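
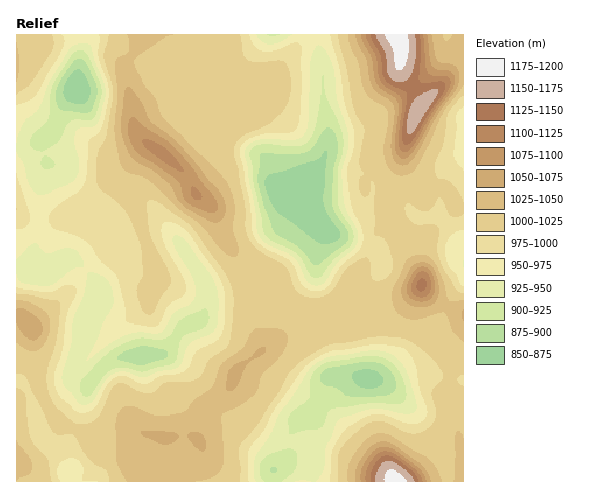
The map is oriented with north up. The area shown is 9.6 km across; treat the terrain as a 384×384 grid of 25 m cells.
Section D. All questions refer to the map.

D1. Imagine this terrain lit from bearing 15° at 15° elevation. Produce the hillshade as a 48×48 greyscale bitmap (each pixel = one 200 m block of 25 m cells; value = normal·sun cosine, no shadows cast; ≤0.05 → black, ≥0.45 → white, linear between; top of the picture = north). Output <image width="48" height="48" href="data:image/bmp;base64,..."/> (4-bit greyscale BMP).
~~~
<image width="48" height="48" href="data:image/bmp;base64,Qk32BAAAAAAAAHYAAAAoAAAAMAAAADAAAAABAAQAAAAAAIAEAAATCwAAEwsAABAAAAAAAAAAAAAAABEREQAiIiIAMzMzAERERABVVVUAZmZmAHd3dwCIiIgAmZmZAKqqqgC7u7sAzMzMAN3d3QDu7u4A////AHiJmYdVZmZ3ZmZniJqpmqmXZ3eJrf/JiHiZh2ZVZmd3d3d3iZmIiJmHZ4ia3/64iImpdVVWd3iIiId4iZhmZ4h3eJq+//yYiJqpdlZ3d4iHd3eIiIdmd3d4mZrf/8qIiJqnZmeId3h4h3iZh2ZniIiZmqrO7LqYiJmGZ4mYd4iZmZmZh3ZniJqYmqq8zMuYiJl2iauoiJqqqqmYh3dneJmIm7zN3bqYiJhnq8yoiaqpmZiHd3d2Z3d5rM3u7Kh3iJhpvMy5iaqpiImHZnd2VmeJu83uynVniZd5u7upmrypmZmYdnd3Zniaq8zLp1V4mYeJqpibvN3Lu6qYd3iIdmiaqqqYdVeJmWaJiHZ73/7e7KmIiHd3dmZ3d3ZlRFeHd2eIeIZYztzN25iZqodndlQzMzMyNGZmZmZ3eIhleIiJmImaqph3d2QhERERNVVmd2VniImFREREaJq6mZmYiHZTIiESNEVnd0RoiIiHVDIjaKu6iImpmId2VVRERFZ3dleZiZiIdkI1aJqpd4mZmIiHd3ZmZmd4doq6mIiIh1VWZmeHd4iIiIiId4d3dmZndrzLl3eJh2Z3ZVZ3d4iIiJmYiIiIdUNHie7cqHeIdmeHZWd2Z3iIiau6iIiIdSFHnO7tuph2ZniHd4l1VniIis3bmImZhkR5vcy7u6hlVniIialkVniIms3LmYmqmJq8zJiHmZhkV4iIq7hDVniJq8y6qpmZib7ty3d2eIdVZ4iJu5U0V4mr3turvLmHeL7suXd3d3ZWeIeKunM1Z5vf/9urzLmGeKu6mHd3ZlVnmHeaqENFeKz/7bqauph2eJmYd2ZmVVV5mHeZhTNWiazcuqmZdlZ3eZmYZmd3ZmiZh3iYUyNFeaq6qqmHQjZ3iZmYZYmIiIiYdniGQhI1iZq7qph1Mkd3iYiIdpqZmZiHVXh1MhJYmau7qYh1RGd4iHd3eKqqqph1VndkQ0arqry6mIh2VWeIh3eIiaqqqqh2Z3ZURHrMqryod4iHZXiHd3iIiaqZqZh3d3ZDNIzLmruHZnd3Znh3ZniImqmZiId3d1QyR7y5mrp2ZmZ3d3dmVGiJqqmId3d4dkM0e9yomrl2VUV3iId2QkeImpmIh2eIdURpzcqIiYZEMzV3d3d3QzZ4iYiIiHiYZVes7amIh0IRIkVmZniHVDV4iHd4iJu4ZXrdypiIh1MjNGd2VWeHZlRoiHZnms24Z5vLqYiIh3ZWZ4h2RFd3ZmRHiGZ4q9yXd5qpiIiIh4d3eImGRFZmVoY0Z1Z5q8qHd5qoiIiIiIiHeJmGVWZUNZlSRVZ4mph2V6qYiIiIiIiIiJmHVmYxBIuVRWZ3d3ZDSKqYiIiIiIiIiZmHZmUwBIvLh3d2VWQiWKmIiIiIiZmZmZmGVmVDNXreyYd2VVMjeZiIiHd3iJqqmZh1VWVFZ4nN2oh3ZUNGiId4iIh3iJq7uZhlVVM0aIq7uYiIhjNYiId3eIiIiJvNyph1VkIkeJq6mIiIlzNoiHdnd3eIiavdy6l1VkIkeKu5iA=="/>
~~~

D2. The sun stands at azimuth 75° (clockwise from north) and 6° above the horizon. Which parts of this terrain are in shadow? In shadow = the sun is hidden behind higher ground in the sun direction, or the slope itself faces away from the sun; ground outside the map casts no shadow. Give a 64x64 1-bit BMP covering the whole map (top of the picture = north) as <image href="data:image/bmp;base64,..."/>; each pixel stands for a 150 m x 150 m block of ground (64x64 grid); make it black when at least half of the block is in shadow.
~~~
<image width="64" height="64" href="data:image/bmp;base64,Qk0+AgAAAAAAAD4AAAAoAAAAQAAAAEAAAAABAAEAAAAAAAACAAATCwAAEwsAAAIAAAAAAAAA////AAAAAAAADAAAAH/wAAAAAAAAP/AAAMAAAAA/8AAAQAAAADzwAAAAAAAAHCAAAAAAAAAMAAAAAAAAAAQAAAAAAAAAAAAACAAAAAAAAAAQAAAAAAAAMAAQAAAAAADwADgAAAAAA/AAeAAAAAAH4AA8AAAAAB/AABwAAAAAP4AAAAAAAAA/gAAAAAAAAD8AAAAHgAAAHgAAAAeAAAAAAAAAAQAAAAAAwAAAAAAAAADAAAAeAAAAAIAAAD4AAAABAAAAPgAAAAEAAAA+AAAAAAAGAB4AAB+AAA8AHgAAH8AADgAeAAAfwAAOAD4AHA/AAAQAPAAeB8AAAAB8AB4HgAAAAPgADgQAAAAA+AAOAAAAAAHwAB/AAAAAAeAAH8AAAAAD4AA/wAAAAAfgAD/AAAAAD+AAf4AAAAAf4AB/gAAAAB/AAP+AAAAAH4AA/4AAAAAPgAD/AAAAAB8AAP8AAADgPwAA/wAAAeB8AAH/AAAA4PgAAf/+AADn8AAA//4AAP/AAAB//gAA/4AAAD//AAB/gAAAP/8AAP8AAAAf/wAB/wAAAB//AAH/AAAAH/+AA/8AAAA//4AD/wAAAD//gAP/AAAAf/8AA/4AAAB//gAD/gAAAH/8AAH8AAAAf/wAAfwAAAB//AAA+AAAAH/8AAD4AAAAf/wAADgAAAAf+AAAHAAAAA/4AA=="/>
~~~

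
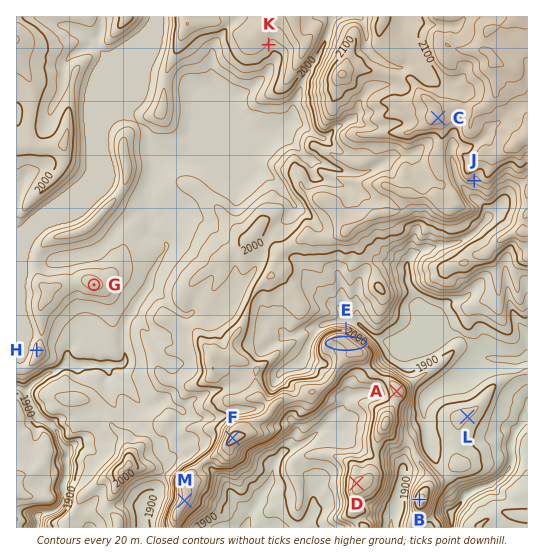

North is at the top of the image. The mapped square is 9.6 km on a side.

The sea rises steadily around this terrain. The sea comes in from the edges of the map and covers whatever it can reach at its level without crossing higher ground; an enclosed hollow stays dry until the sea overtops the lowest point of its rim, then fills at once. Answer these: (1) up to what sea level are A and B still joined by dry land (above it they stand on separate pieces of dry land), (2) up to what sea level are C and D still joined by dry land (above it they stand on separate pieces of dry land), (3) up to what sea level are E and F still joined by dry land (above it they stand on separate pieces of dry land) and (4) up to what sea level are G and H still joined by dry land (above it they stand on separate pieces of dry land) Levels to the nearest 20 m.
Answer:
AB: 1940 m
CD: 2000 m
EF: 2040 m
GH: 1960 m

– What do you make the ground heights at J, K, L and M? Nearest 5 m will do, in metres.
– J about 2070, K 2015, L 1925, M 2065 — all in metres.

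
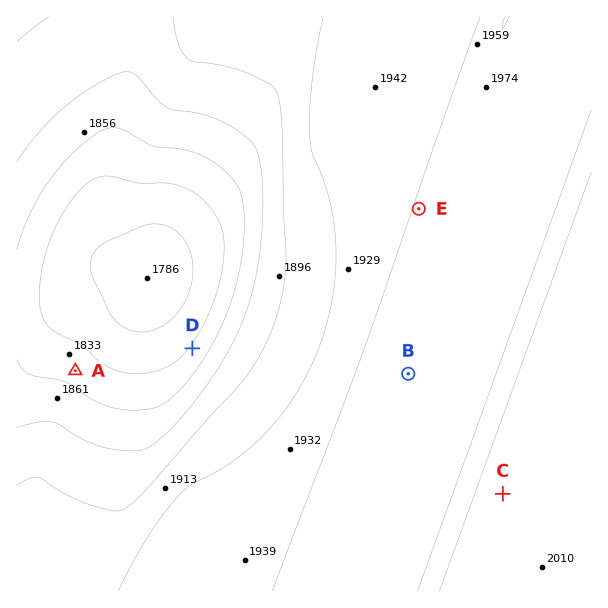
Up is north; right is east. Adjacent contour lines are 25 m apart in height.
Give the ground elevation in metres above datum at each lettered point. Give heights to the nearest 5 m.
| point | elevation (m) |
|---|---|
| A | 1840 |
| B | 1970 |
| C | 2015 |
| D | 1830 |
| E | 1960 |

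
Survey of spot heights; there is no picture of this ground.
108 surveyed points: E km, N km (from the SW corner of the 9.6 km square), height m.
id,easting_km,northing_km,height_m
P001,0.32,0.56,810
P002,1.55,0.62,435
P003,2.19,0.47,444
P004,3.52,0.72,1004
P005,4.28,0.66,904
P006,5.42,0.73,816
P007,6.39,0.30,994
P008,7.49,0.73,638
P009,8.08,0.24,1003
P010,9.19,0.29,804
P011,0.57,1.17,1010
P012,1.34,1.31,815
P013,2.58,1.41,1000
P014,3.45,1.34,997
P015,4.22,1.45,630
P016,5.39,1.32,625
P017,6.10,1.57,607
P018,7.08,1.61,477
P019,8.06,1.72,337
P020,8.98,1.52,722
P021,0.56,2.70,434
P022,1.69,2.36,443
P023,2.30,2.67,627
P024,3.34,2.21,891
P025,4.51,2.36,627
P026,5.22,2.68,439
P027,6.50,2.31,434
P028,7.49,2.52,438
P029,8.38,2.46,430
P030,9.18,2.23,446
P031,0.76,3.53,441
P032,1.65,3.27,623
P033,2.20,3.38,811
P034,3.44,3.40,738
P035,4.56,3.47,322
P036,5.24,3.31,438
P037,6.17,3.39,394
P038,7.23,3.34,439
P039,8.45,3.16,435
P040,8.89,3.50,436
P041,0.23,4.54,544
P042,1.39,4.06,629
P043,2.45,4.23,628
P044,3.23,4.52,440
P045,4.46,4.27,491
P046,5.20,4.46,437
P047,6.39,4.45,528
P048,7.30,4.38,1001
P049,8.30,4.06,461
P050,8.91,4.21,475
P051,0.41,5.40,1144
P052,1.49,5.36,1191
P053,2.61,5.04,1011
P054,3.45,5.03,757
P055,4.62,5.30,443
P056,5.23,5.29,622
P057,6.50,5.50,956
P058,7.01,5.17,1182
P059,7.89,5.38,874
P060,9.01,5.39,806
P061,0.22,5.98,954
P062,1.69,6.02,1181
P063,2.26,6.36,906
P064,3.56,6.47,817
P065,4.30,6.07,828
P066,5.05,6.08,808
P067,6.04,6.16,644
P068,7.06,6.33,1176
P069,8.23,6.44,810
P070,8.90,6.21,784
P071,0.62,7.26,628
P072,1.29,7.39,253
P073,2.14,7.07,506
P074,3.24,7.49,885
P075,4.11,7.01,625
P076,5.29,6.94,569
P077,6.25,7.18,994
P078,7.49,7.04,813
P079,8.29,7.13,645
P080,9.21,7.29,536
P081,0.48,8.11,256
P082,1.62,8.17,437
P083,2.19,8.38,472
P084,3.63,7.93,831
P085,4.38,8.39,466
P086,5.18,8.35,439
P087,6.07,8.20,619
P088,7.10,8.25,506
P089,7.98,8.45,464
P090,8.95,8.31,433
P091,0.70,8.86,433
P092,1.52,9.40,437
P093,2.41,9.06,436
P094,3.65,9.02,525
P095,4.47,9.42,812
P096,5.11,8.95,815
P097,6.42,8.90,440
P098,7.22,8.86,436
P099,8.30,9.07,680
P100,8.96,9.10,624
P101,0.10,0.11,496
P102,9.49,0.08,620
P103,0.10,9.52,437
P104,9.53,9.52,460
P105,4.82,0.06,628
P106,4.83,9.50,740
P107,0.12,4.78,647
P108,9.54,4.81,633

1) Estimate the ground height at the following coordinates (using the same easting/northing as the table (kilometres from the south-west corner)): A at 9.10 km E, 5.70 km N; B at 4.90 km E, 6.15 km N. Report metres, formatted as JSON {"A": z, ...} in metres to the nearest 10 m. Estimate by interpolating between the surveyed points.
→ {"A": 810, "B": 810}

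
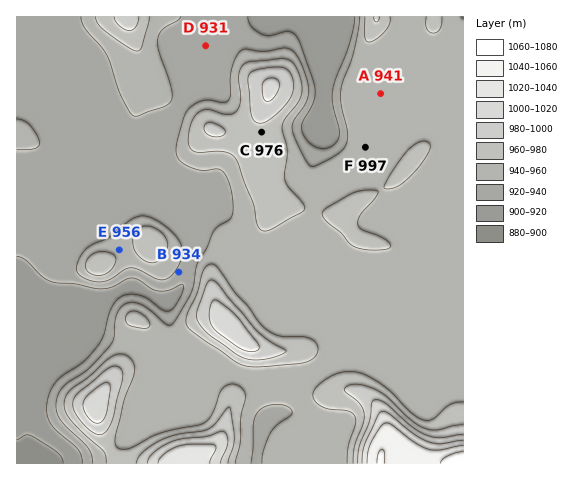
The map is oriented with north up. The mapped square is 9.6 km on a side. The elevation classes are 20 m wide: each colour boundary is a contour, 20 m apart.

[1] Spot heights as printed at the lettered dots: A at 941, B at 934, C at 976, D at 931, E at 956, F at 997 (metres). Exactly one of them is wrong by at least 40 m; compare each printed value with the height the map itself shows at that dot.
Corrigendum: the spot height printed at F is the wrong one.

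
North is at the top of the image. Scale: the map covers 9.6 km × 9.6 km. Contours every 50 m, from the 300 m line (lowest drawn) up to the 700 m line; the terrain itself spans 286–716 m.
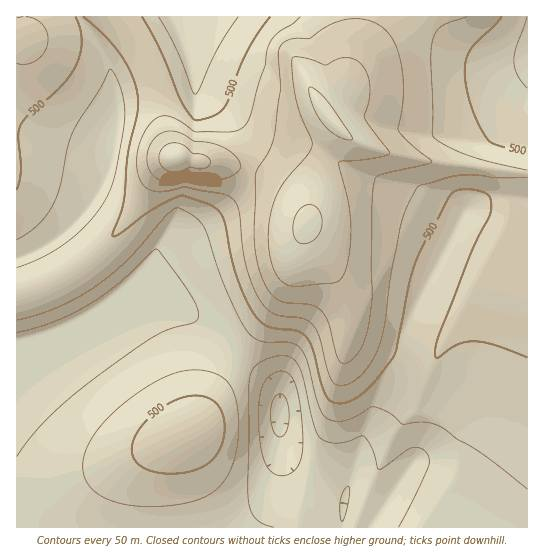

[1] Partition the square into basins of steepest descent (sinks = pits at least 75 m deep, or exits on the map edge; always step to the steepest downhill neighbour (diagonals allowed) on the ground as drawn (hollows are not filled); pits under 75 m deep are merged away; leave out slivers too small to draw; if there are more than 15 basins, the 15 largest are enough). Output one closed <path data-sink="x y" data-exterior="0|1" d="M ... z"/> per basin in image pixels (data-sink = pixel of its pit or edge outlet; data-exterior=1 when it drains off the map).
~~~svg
<path data-sink="279 414" data-exterior="0" d="M115 16l-99 1 0 510 511 1 1-354-123-17-42-12-24-16-3 10-13 22-14 58-5-13-13-15-29-18-29-8-39-4-19-4-10-23-6-35-10-30-13-26z"/><path data-sink="175 17" data-exterior="1" d="M355 16l-239 1 20 26 13 26 10 30 6 35 10 23 19 4 39 4 29 8 29 18 13 15 5 13 14-58 16-27 0-4-12-13-6-8 0-4 22-18 10-38 3-19z"/><path data-sink="527 53" data-exterior="1" d="M527 16l-170 0-4 33-10 38-18 14-4 4 0 4 12 16 12 10 29 14 60 14 93 10z"/>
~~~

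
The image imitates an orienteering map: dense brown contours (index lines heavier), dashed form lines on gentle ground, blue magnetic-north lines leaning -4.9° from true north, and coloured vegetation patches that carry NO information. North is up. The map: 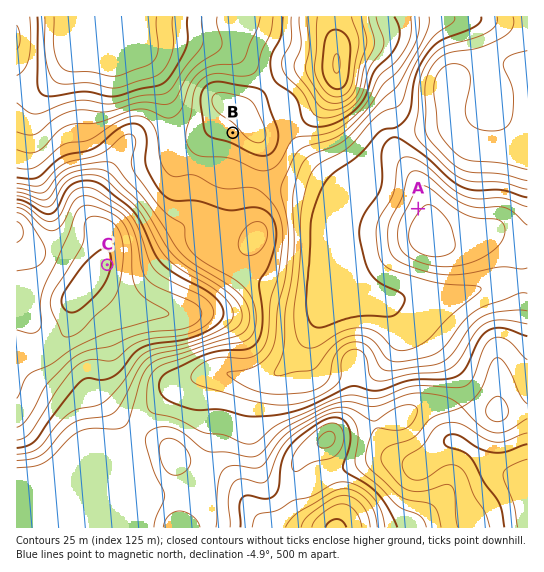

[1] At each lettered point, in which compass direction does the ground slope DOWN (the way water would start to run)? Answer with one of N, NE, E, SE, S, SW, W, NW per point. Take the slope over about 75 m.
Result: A NW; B SW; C E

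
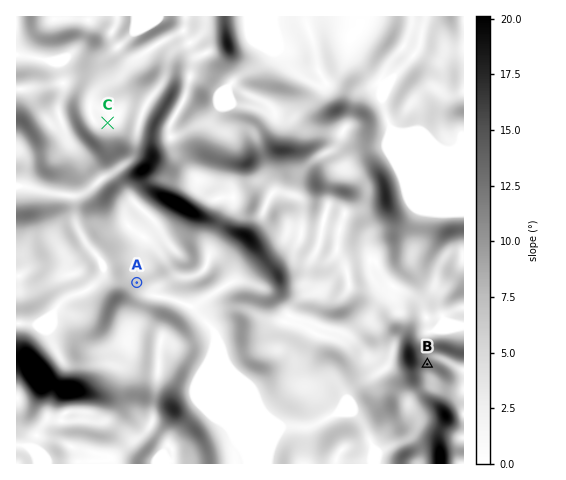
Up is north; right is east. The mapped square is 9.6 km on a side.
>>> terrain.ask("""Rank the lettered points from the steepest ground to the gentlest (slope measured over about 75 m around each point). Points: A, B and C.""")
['B', 'A', 'C']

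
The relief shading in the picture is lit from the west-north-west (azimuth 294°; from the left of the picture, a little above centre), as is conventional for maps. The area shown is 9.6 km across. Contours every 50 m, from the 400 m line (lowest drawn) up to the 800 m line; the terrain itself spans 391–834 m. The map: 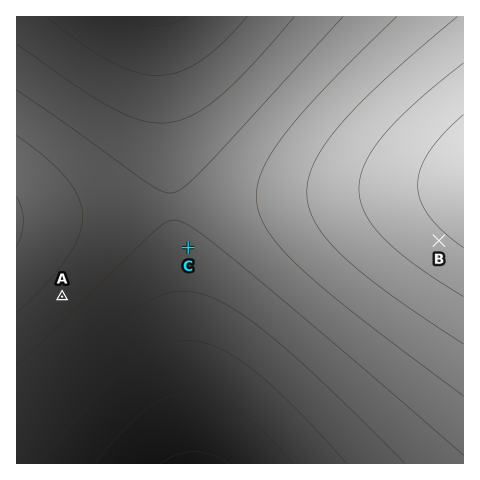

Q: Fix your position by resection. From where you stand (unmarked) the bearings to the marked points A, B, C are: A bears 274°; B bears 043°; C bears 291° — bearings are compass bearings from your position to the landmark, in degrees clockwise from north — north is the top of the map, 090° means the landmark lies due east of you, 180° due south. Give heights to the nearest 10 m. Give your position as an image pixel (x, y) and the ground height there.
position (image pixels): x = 368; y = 317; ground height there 660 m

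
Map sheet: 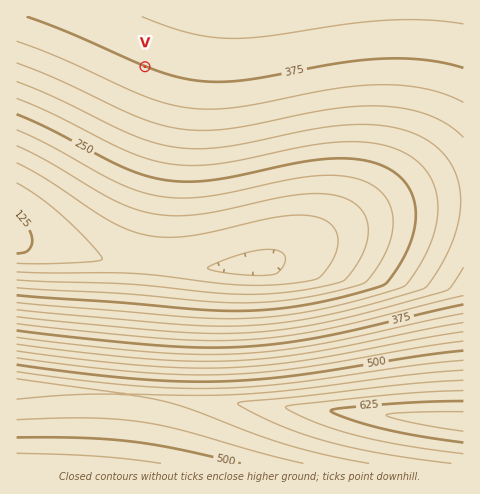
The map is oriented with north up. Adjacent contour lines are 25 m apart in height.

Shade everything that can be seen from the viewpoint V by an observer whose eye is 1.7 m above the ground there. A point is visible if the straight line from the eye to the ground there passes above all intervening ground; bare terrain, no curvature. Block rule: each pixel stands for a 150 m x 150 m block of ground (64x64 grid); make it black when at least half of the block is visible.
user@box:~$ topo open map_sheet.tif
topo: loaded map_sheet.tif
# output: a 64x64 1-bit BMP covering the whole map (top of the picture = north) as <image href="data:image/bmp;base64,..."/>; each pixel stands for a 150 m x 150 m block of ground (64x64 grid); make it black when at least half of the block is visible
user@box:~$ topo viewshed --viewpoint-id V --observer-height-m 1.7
<image width="64" height="64" href="data:image/bmp;base64,Qk0+AgAAAAAAAD4AAAAoAAAAQAAAAEAAAAABAAEAAAAAAAACAAATCwAAEwsAAAIAAAAAAAAA////AAAAAAAAAAAAAAAAAAAAAAAAAAAAAAAAAAAAAAAAAAAAAAAAAAAAAAAAAAAAAAAAAAAAAAAAAAAAAAAAHwAAAAAAA///AAAAAH////8AAAf//////wB////////////////////////////////////////////////////////////////////////////////////////////////////////////////////////////////////////////////////////wAAD//////AAAAAf///8AAAAAAf//AAAAAAAAfwAAAAAAAAAfAAAAAAAAAA8AAAAAAAAAAwAAAAAAAAABAAAAAAAAAAAAAAAAAAAAAAAAAAAAAAAAAAAAAAAAAAAAAAAAAAAAAAAAAAAAAAAAAAAAAAAAAAAAAAAAAAAAAAAAAAAAAAAAAAAAAAAAAAAAAAAAAAAAAAAAAAAAAAAAAAAAAAAAAAAAAAAAAAAAAAAAAAAAAAAAAAAAAAAAAAAAAAAAAAAAAAAAAAAAAAAAAAAAAAAAAAAAAAAAAAAAAAAAAAAAAAAAAAAAAAAAAAAAAHwAAAAAAAAB/gAAAAAAAAP+AAAAAAAAD/wAAAAAAAD/+AAAAAAA///gAAAAAAD//4AAAAAAAP/+AAAAAAAA//gAAAAAAAD/4AAAAAAAAA=="/>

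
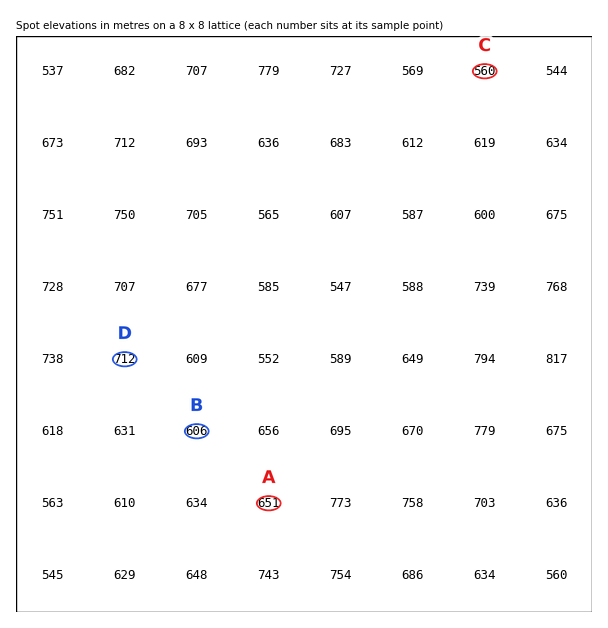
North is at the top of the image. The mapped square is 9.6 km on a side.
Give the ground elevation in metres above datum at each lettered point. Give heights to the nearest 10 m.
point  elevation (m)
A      650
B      610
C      560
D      710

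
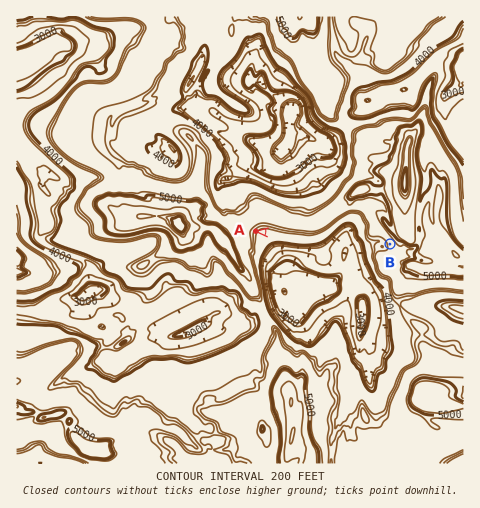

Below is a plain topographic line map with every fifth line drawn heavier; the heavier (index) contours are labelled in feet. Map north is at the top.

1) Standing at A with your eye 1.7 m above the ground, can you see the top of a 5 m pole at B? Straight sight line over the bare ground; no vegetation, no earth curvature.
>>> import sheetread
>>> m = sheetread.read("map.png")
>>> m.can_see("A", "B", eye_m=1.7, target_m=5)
True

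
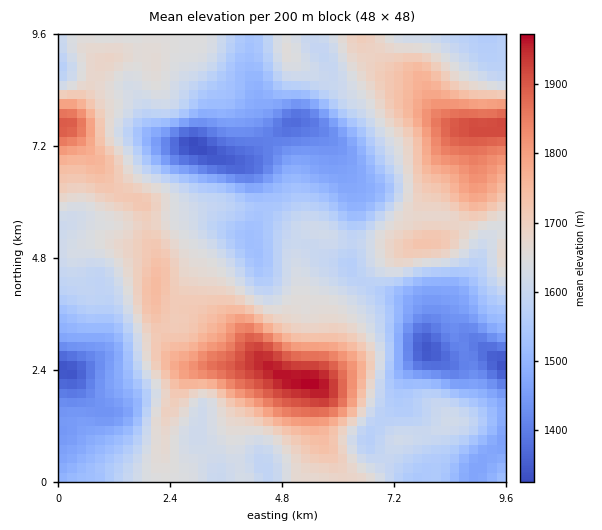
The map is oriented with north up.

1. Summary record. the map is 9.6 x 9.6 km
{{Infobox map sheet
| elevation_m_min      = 1320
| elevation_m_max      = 1980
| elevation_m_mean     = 1620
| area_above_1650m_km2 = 35.7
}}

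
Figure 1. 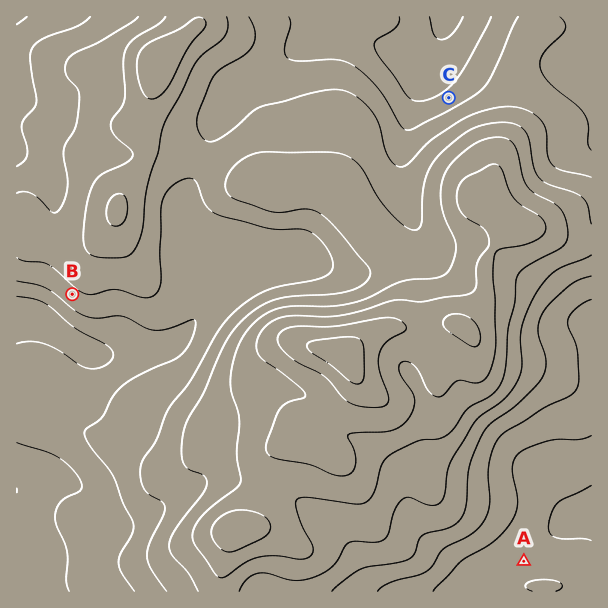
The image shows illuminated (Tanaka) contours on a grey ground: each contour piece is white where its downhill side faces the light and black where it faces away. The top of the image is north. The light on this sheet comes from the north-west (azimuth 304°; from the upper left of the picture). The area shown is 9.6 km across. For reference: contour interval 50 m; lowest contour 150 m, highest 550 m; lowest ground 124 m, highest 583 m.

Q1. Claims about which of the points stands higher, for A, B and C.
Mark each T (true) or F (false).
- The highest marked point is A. F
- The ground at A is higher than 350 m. F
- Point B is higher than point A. T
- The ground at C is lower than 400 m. T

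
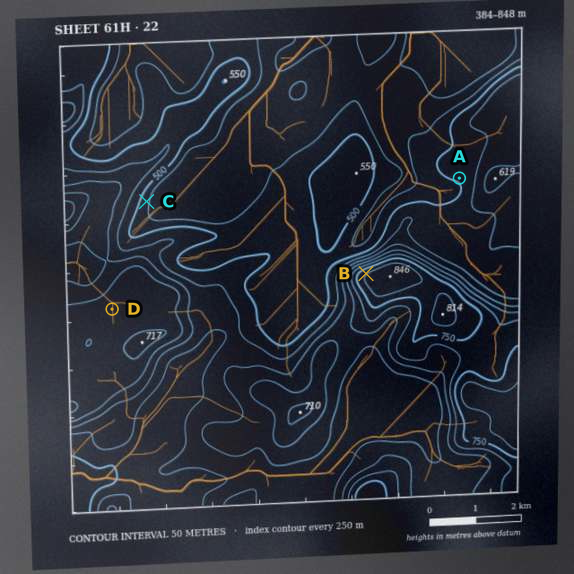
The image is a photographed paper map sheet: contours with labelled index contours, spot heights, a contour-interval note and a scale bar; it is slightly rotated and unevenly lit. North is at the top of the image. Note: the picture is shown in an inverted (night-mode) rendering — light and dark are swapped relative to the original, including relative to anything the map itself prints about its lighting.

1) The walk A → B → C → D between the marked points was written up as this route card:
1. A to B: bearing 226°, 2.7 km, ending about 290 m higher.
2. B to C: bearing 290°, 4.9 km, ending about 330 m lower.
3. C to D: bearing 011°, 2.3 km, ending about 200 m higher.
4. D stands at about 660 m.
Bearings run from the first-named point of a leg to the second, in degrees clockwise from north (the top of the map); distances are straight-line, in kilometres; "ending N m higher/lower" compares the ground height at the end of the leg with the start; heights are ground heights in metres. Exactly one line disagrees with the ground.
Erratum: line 3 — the bearing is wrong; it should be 200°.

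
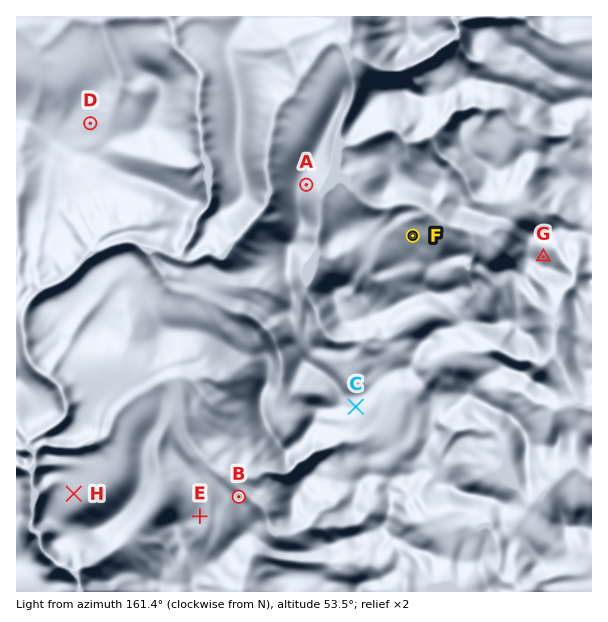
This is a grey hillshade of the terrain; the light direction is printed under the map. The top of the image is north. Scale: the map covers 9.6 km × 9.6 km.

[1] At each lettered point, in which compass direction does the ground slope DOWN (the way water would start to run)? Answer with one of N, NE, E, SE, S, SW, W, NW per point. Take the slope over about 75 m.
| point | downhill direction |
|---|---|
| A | E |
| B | N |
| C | SE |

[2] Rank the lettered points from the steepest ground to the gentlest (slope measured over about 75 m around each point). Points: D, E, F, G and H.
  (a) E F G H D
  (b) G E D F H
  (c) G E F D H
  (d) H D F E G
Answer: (c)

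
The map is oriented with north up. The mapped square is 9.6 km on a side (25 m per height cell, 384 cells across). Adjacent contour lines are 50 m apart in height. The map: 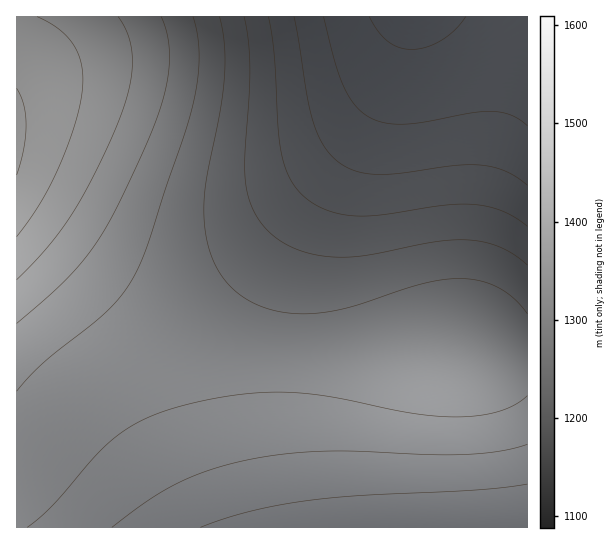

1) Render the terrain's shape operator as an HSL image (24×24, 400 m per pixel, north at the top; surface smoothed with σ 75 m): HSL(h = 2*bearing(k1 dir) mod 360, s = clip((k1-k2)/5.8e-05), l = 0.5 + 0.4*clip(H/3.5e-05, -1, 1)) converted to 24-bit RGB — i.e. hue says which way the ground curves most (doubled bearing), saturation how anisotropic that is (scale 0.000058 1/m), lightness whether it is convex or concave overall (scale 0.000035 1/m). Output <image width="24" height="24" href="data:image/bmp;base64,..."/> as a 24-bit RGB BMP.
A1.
<image width="24" height="24" href="data:image/bmp;base64,Qk32BgAAAAAAADYAAAAoAAAAGAAAABgAAAABABgAAAAAAMAGAAATCwAAEwsAAAAAAAAAAAAAtafJuJnNuIvQtXzQrW7NoWHHjlW9c02vXVOZXGWGXnl3VnVXXHdJZXk9cXwyfnwof24gfWMafF0Xe10WemIYem0beHwgZIEkppm3sYu/uX3GvXDKvGXLtlvIqlPCl064hFKoeV2Wc2WFcml4dG5kd29ZemxOf2ZDhF46iFo0i10xjGUxjnMzkIk3gJY5YqM2kYuipn6utXG5v2XCw1zHwlbIu1HFrVC/nVO1klmqi16fiGKUiGSMh2N/hl5yiFdmjlBblExQmFRNmmZRnH9XnqFaga1YXsFPe4WOlHSZqWeotl2yvle7w1PDv1LEtlTCqVi9nlu3l12ykl6ukV6qkl2nl1qmn1emqVakql2XqWeOpXWHoYeEnKaKiLmDedCDZn9ze25/kWSPo1qfsFatuVW5uFe+slzAqGDAn2K/mGLAk2HAkGDAkF7BkVvDlVfFoF3FrWvEs3zAs468r6G3rLq6qMy2o9+2TnRYYG1kdWZ1iGGHmF2aolyppGCzo2a6nWq/lmrFkGnKjWfPimXTimPXimDbjF3fmGbfqHrds4/auaPYvLXWw8vZyuLfze3eN2k/R2lLWGlbY2dwc2aBfmaVhWqminCziHO/hHHKgm/UgG7cgWzjgmvphGnvh2f0lnT0q47xvKfvyb3u09Hu3ODv3Orv2vHrJF4qL2U1PWxGTHRcWn94YoKQaYCjcYG0dILEc37Tc3rfc3fpdHTxeXX4f3X+iHr/nIv/tqf+zsX719L519X22Nzz2uXx2vHxHGEtI2s2LHdENYNYQJFxSaKQUrKzYay+aaXKapzWa5PhbYzrboXzb376cnn/enn/koz/s6v/0cv81tL51tX22dzy3OXv3O/uHXZIH39OI4pXJ5dkLKV1MbSKN8OjRsq4UczOVbvVV6zbWZ7jWpDqWoPwWXb3WWn9bnH7l5T2urbz1tPz29rx3uDt4enq3+zhH4xpHpRoHZ1qHqhwH7N5Ib+EJcuTKtajNde2OtjPPsvaQbbdQqPhQ5DmQnzrQWjxV2rugIbnpaTkxcPl3dzp4+To5urh6O/cJKKQIKeFHa1/GrR8Gbx7GcR+Gc2DHNWKHtmZIdmuItrGJdfbKL3cKqPdKongKW7jQmveb4LVlpzQt7fR09DW5uXd7u7d8vTXLq+2KbamI7iUHruHGr99F8R2FclzFc5zFc95F8yHGcmXHMeqHsW/ILHEIpbEInnEMHHKX4PAipm4rLC4y8i64dzD8e3O+ffSPZrGN7bAMb2rKryRIrx9HL5uF8FjE8RbEcNcEL1lEbdwFLJ9F62MGqicHpijIHyfL3ejUYinfZugpKuWyMOa4Nah8ues/vS6WHnLU5O/SLK6PrWbM7N8KLRkHrZRFbhED7ZADK1FDKVNDZxWEJRhE4xtF4R5G3R9KnKBSYiIZ49yn6hyycB05dF5+eCC/+mXfmvYam3DaIewXqWjTaR5OqZYKak+G60rEKolCp8pCJMwCIg3Cn0/DXJHEGdPFF1WIGFeOm5bWYBPm6ZNzr9I7cxK/9ZW/9pytXLlpnHQlHW3fnqecpODWJxeP6dAKbAqGbAjD6QpCZYvB4g2B3k8CWpAC1tEDk1GGFBML2BMTHJCjZdCy7Yx78Av/8Y//8tc327t03DdxXTKs3y0nYaahJd/aKhkRrxGLcM/HLpGEaxMC5tRCYhTCHRTCV9RCktME0lNKVpSQWdEfodGuaE36K4r/7Y2/7xW82vp6HDd2nfOyoC+uIqtppSakqiMc7lzU8ZoLs1pHcBvEq1xDJZvCn1pCGNgCEFKDz1IJFNVPl5McXdJqI083pwp/6Yr/69O9Wvb7XbW44DQ2IrIzJW/vqG1s7Gomr2bfsWRV8qRLdCXHbyWE6OPDYaCCV1nBjdJDDFDH0RQO1ZTZWlLlntA0Isr9pYp/6JG8nDP7YDS547T4JvS2afQ0bLMx7zFu8e8pMm1fcm0Ucu6K8jBHKatEnqNClBrBixICiU/GzZLNkhQXFxLh2xDvn0x7Iop/5k96HrE543P5p7X5K3d4rrf38Xf2c3c0tLYwtPSncfNcbrLQqnLJom3F2SVDD9wBSBJCBs9GClHMDpMVExJe2FFrXM44IQs/JQ52Ii63Z3O4q/d5b/m5c3p5tfr59/s5eHq1tfjs77YiKHRWIHOLF/EG0OfDSl3BRNNBxA9Fh1FLC5LUURQcVhGoG8904Qx75dAwJuwz67P1L7c3c7n5dzv5Nzv5Nzv5N7t4t3uyMHonZXga2LbNCrZHRixDwyDBQRUCAZAGBVGLylLUUBRa1RHlXBCx4054qRL"/>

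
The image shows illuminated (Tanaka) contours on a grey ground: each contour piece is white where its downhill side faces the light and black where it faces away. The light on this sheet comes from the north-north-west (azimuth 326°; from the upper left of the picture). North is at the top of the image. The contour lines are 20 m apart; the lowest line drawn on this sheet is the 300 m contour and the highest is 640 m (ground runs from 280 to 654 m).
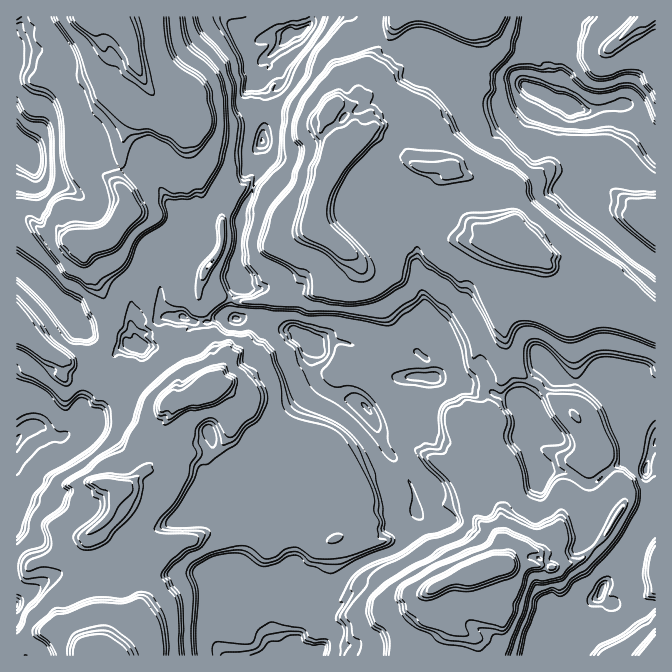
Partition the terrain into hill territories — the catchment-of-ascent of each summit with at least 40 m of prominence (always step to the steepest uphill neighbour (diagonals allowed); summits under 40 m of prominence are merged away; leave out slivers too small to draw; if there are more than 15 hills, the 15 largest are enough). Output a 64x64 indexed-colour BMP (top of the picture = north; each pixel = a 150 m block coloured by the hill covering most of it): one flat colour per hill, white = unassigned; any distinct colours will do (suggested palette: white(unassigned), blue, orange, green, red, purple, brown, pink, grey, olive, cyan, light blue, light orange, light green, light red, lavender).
<image width="64" height="64" href="data:image/bmp;base64,Qk12CAAAAAAAAHYAAAAoAAAAQAAAAEAAAAABAAQAAAAAAAAIAAATCwAAEwsAABAAAAAAAAAA////ALR3HwAOf/8ALKAsACgn1gC9Z5QAS1aMAMJ34wB/f38AIr28AM++FwDox64AeLv/AIrfmACWmP8A1bDFACIiIiIiIiIiIiIiIiIiERERERERERERERERH///////IiIiIiIiIiIiIiIiIiIREREREREREREREREf//////8iIiIiIiIiIiIiIiIiIhEREREREREREREREREf/////yIiIiIiIiIiIiIiIiIiERERERERERERERERERH/////IiIiIiIiIiIiIiIiIiIhERERERERERERERERER////8iIiIiIiIiIiIiIiIiIiIREREREREREREREREREfAAAGYiIiIiIiIiIiIiIiIiIiEREREREREREREREREREAAAZmIiIiIiIiIiIiIiIiIiIhEREREREREREREREREREABmZmIiIiIiIiIiIiIiIiIiIREREREREREREREREREQAGZmZmZmIiIiIiIiIiIiIiIiIREREREREREREREREREAZmZmZmZmIiIiIiIiIiIiIiIiIhEREREREREREREREQBmZmZmZmZiIiIiIiIiIiIiIiIiIRERERERERERERERAGZmZmZmZmYiIiIiIiIiIiIiIiIhEREREREREREREREQZmZmZmZmZmYiIiIiIiIiIiIiIiERERERERERERERERBmZmZmZmZmZmZiIiIiIiIiIiIiIhEREREREREREREREWZmZmZmZmZmZmYiIiIiIiIiIiIiERERERERERERERERZmZmZmZmZmZmZiIiIiIiIiIiIiIRERERERERERERERFmZmZmZmZmZmZmIiIiIiIiIiIiIREREREREREREREREWZmZmZmZmZmZmZiIiIiIiIiIiIhERERERERERERERERZmZmZmZmZmZmZoiCIiIiIiIiIhERERERERERERERERFmZmZmZmZmZmZmiIIiIiIiIiIhEREREREREREREREREWZmZmZmiIiCIiaIiCIiIiIiIiERERERERERERERERERtmu7ZmiIiIiIiIiIgiIiIiIiERERERERERERERERERG7u7uyiIiIiIiIiIiIIiIiIiIRERERERERERERERERVbu7uyIoiIiIiIiIiIiCIiIiIRERERERERERERERERFVu7u7siIoiIiIiIiIiIgiIiIREREREREREVEREREREVW7u7uyIiKIiIiIiIiIiIIhERERERERERVVVREREREVVbu7u7siIiiIiIiIiIiIiBERERERERFVVVVVURERVVVVu7u7u7IiKIiIiIiIiIiIEREREzM1VVVVVVVVVVVVVVW7u7u7uyIoiIiIiIiIiIgREREzMzVVVVVVVVVVVVVVVbu7u7u0IiiIiIiIiIiIiBEREzMzVVVVVVVVVVVVVVVVu7u7u0RHIiIiiIiIiIiDMzMzMzM1VVVVVVVVVVVVVVW7u7u3RHciIiKIiIiIiDMzMzMzMzNVVVVVVVVVVVVVVbu7u3d3dyIiItiIiDMzMzMzMzMzM1VVVVVVVVVVVVVVu7u3d3d3d33d3d0zMzMzMzMzMzM1VVVVVVVVVVVVVVW7u3d3d3d33d3d3TMzMzMzMzMzMzVVVVVVVVVVVVVVVbu3d3d3d3fd3d3dMzMzMzMzMzMzNVVVVVVVVVVVVVVVu3d3d3d3d93d3d0zMzMzMzMzMzNVVVVVVVVVVVVVVVW3d3d3d3d33d3d3TMzMzMzMzMzM1VVVVVVVVVVVVVVVXd3d3d3d3fd3d3dMzMzMzMzMzM5VVVVVVVVVVVVVVVcd3d3d3d3d33d3d0zMzMzMzMzM5lVVVVVVVVVVVVVVcx3d3d3d3d3dE3d3TMzMzMzMzM5mVVVVVVVVVVVVVVczHd3d3d3d3d0RN3dMzMzMzMzMzmZVVVVVVVVVVVVVczMd3d3d3d3d3dE3d0zMzMzMzMzOZlVVVVVVVVVVVVczMx3d3d3d3d3d0RN3dMzMzMzMzOZmZVVVVVVVVVVVczMzHd3d3d3d3d0RETd0zMzMzMzM5mZmZlVVVVVVVVczMzMd3d3d3d3d3RERN3dMzMzMzMzmZmZmZmZmZlVVczMzMx3d3d3d3d3RERETd0zMzMzMzmZmZmZmZmZmZmZzMzMzHdERHd3d3dERERETTMzMzMzM5mZmZmZmZmZmZnMzMzMdEREREREREREREREMzMzMzMzmZmZmZmZmZmZmczMzMx0REREREREREREREQzMzMzMzM5mZmZmZmZmZmZzMzMzEREREREREREREREREMzMzMzMzmZmZmZmZmZmZzMEczMREREREREREREREREQzMzMzMzM5mZmZmZmZmZnMwRzMpERERERERERERERERDMzMzMzMzOZmZmZmZmZmZzBHMqkREREREREREREREREMzMzMzMzMzMzmZmZmZmZzBERyqREREREREREREREREQzMzMzMzMzMzMzMzOZmZqqqqqqpERERERERERERERERDMzMzMzMzMzMzMzMzOaqqqqqqqkRERERERERERERERDMzMzMzMzMzMzMzMzPu6qqqqqqqREREREREREREREREQzMzMzMzMzMzMzMz7u7qqqqqqqpERERERERERERERERDMzMzMzMzMzMz7u7u7uqqqqqqqkREREREREREREREREQzMzMzMzMzPu7u7u7uqqqqqqqqREREREREREREREREREMzMzMzPu7u7u7u7u6qqqqqqqpERERERERERERERERERDMzMz7u7u7u7u7u7qqqqqqqqkREREREREREREREREREQzMz7u7u7u7u7u7uqqqqqqqq"/>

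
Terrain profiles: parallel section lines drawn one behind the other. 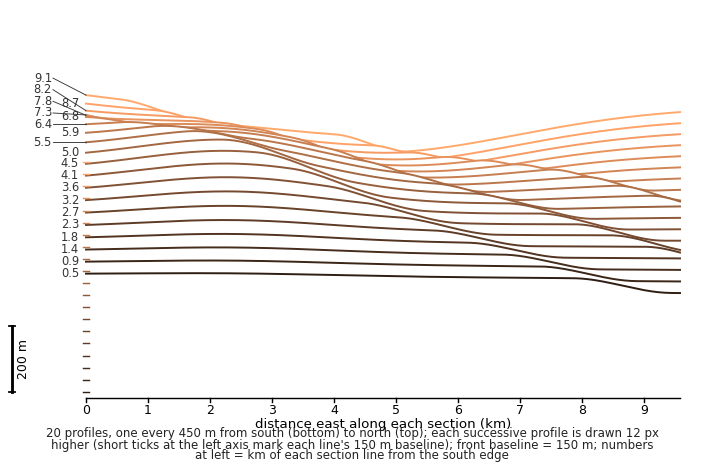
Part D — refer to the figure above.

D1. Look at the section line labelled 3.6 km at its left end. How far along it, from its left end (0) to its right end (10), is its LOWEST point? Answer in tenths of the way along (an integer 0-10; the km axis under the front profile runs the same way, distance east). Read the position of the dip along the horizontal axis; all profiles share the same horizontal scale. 9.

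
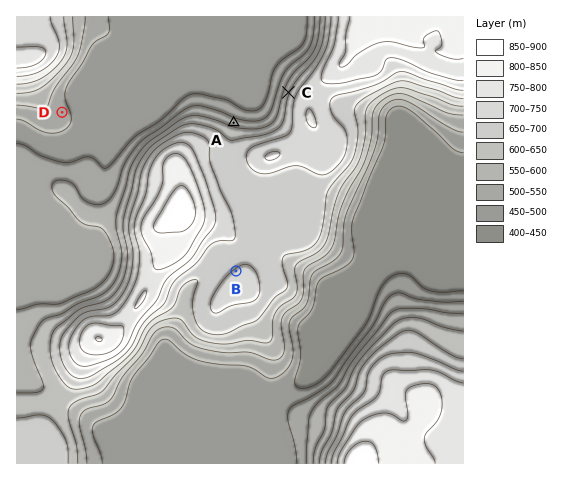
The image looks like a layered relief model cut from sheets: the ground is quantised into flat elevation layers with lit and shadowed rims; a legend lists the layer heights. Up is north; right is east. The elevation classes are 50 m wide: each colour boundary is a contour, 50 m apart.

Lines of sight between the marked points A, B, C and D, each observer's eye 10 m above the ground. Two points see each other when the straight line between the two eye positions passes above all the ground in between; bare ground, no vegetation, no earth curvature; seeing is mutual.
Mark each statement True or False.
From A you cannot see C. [False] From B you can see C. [False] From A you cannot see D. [True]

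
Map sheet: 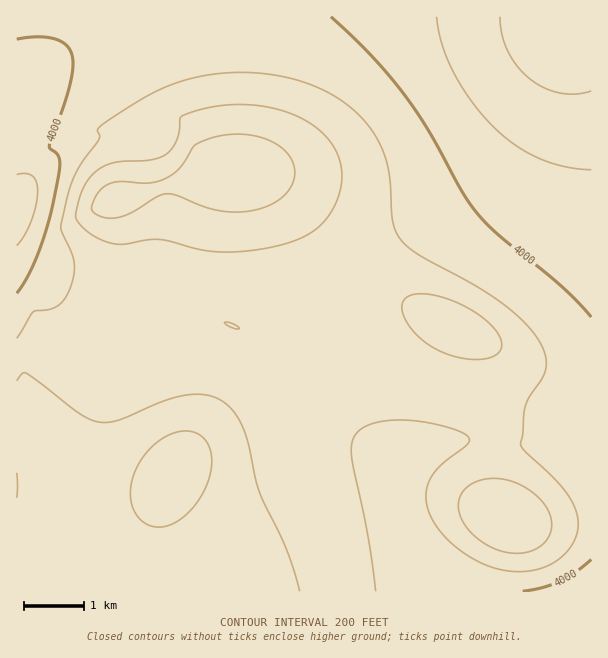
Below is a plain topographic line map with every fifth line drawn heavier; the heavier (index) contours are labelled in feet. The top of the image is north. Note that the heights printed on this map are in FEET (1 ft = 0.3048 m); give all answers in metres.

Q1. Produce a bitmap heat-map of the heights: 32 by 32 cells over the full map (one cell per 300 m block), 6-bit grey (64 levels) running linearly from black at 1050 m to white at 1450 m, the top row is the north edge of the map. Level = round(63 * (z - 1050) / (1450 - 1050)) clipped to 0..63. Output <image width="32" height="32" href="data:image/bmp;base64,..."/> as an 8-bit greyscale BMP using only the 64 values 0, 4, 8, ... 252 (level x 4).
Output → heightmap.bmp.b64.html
<image width="32" height="32" href="data:image/bmp;base64,Qk02CAAAAAAAADYEAAAoAAAAIAAAACAAAAABAAgAAAAAAAAEAAATCwAAEwsAAAABAAAAAAAAAAAAAAEBAQACAgIAAwMDAAQEBAAFBQUABgYGAAcHBwAICAgACQkJAAoKCgALCwsADAwMAA0NDQAODg4ADw8PABAQEAAREREAEhISABMTEwAUFBQAFRUVABYWFgAXFxcAGBgYABkZGQAaGhoAGxsbABwcHAAdHR0AHh4eAB8fHwAgICAAISEhACIiIgAjIyMAJCQkACUlJQAmJiYAJycnACgoKAApKSkAKioqACsrKwAsLCwALS0tAC4uLgAvLy8AMDAwADExMQAyMjIAMzMzADQ0NAA1NTUANjY2ADc3NwA4ODgAOTk5ADo6OgA7OzsAPDw8AD09PQA+Pj4APz8/AEBAQABBQUEAQkJCAENDQwBEREQARUVFAEZGRgBHR0cASEhIAElJSQBKSkoAS0tLAExMTABNTU0ATk5OAE9PTwBQUFAAUVFRAFJSUgBTU1MAVFRUAFVVVQBWVlYAV1dXAFhYWABZWVkAWlpaAFtbWwBcXFwAXV1dAF5eXgBfX18AYGBgAGFhYQBiYmIAY2NjAGRkZABlZWUAZmZmAGdnZwBoaGgAaWlpAGpqagBra2sAbGxsAG1tbQBubm4Ab29vAHBwcABxcXEAcnJyAHNzcwB0dHQAdXV1AHZ2dgB3d3cAeHh4AHl5eQB6enoAe3t7AHx8fAB9fX0Afn5+AH9/fwCAgIAAgYGBAIKCggCDg4MAhISEAIWFhQCGhoYAh4eHAIiIiACJiYkAioqKAIuLiwCMjIwAjY2NAI6OjgCPj48AkJCQAJGRkQCSkpIAk5OTAJSUlACVlZUAlpaWAJeXlwCYmJgAmZmZAJqamgCbm5sAnJycAJ2dnQCenp4An5+fAKCgoAChoaEAoqKiAKOjowCkpKQApaWlAKampgCnp6cAqKioAKmpqQCqqqoAq6urAKysrACtra0Arq6uAK+vrwCwsLAAsbGxALKysgCzs7MAtLS0ALW1tQC2trYAt7e3ALi4uAC5ubkAurq6ALu7uwC8vLwAvb29AL6+vgC/v78AwMDAAMHBwQDCwsIAw8PDAMTExADFxcUAxsbGAMfHxwDIyMgAycnJAMrKygDLy8sAzMzMAM3NzQDOzs4Az8/PANDQ0ADR0dEA0tLSANPT0wDU1NQA1dXVANbW1gDX19cA2NjYANnZ2QDa2toA29vbANzc3ADd3d0A3t7eAN/f3wDg4OAA4eHhAOLi4gDj4+MA5OTkAOXl5QDm5uYA5+fnAOjo6ADp6ekA6urqAOvr6wDs7OwA7e3tAO7u7gDv7+8A8PDwAPHx8QDy8vIA8/PzAPT09AD19fUA9vb2APf39wD4+PgA+fn5APr6+gD7+/sA/Pz8AP39/QD+/v4A////ANDQ0NDU1NjY2NjY1NDIwLiwqJyUjIR8eHR0eHh4cGRU1NDQ0NTU2NjY2NTQzMTAuKyknJSMhHx4fIiYoJyUgGzU1NDQ0NTY2NjU0MzIwLy0rKSclIyEgISUqLjAvLCYgNjU0NDQ1Njc3NjQzMTAuLCooJiQiISEkKjA0NjQvKSI2NTQ0NDU3OTk4NTMxLy0rKSgmJCIhIyctMjY2My4oIjc1NDMzNTg7PDo3MzAuLCopJyUkIiEjJywwMjIvKiUgNjQzMjI0Nzs9PDk0MC0rKigmJSMiISIlKSwtLCklIh82NDIxMTI1OTw8OTQwLSspJyYkIyIhISMlJycmJSIgHjUzMTAvMDI1ODk3My8sKignJiUjIyIiIiQlJSUkIh8dNDEwLy4uLzEzNTQxLispKCcmJSUkJCQlJiYmJSQhHx0yMC4tLCwsLS8wLy4sKikpKCgnJycnJygoKCcmJCIgHi8uLCsrKiorKywsLCsrKioqKioqKioqKioqKSclIyEfLCwqKikpKSkqKyssLCwsLCwsLCsrKyssLCwsKickIR8pKSkoKCgpKSorLC0tLS0tLSwsKyssLS4wMC8sJyMgHiUnJycoKSkqKywtLi4uLSwsKysrKy0vMjMyLiolIR8cIiUlJygqKywtLS4uLS0sKyopKSorLjEyMS4pJSEfHRseIiQmKSssLS0tLS0sKyopKSkpKistLi0rJyQhHh0bGhogIiUpKywsLCwsLCsrKikpKSkpKiopJyUiIB4cGxoZFh4iJiksLCwsLS0tLSwsKyoqKSkoJiUjIR8dHBsaGRgTGyMoLS8uLi4vMDAwMC8uLCsqKCYkIiAfHRwaGRgYFxAYJC40NTQyMTI0NDU0MzEvLSooJSMhHx0cGhkYFxYWDhUhLzk8OTY1Njg5OTg3NDIvKyglIyAeHBoZGBYWFRUOFB4qNTk5ODg5Ozw8Ozk3MzAsKSUiHx0bGRcWFRQTExMVHCUtMTEyNDk8PT08Ojc0MCwoJSIfHBoYFhQTEhERFhkcISYpKisuNTo7Ozo4NjIvKyckIR4bGBYUEhEQDw8WGRwhJCYmJyoyNTc3NjUyLywpJSIfHBkXFBIQDg0NDRcYGx4hJCYnKi4wMTExMC4rKSYjIB0aFxUSEA4MCwoKGBkaHB4gIyUnKSorKysqKSclIyAeGxgWExAOCwoICAgZGRobHR4gISMkJSYmJiUkIyEgHhwZFxQRDgwJCAYGBhoaGhscHR4fICEhIiIiISEgHh0cGhgVExANCggGBQQFGhobGxscHR0eHh8fHx8eHh0cGxoYFhQRDwwJBwUEBAQbGxsbGxwcHB0dHR0dHR0cHBsaGRgWExEOCwgGBQQDAw="/>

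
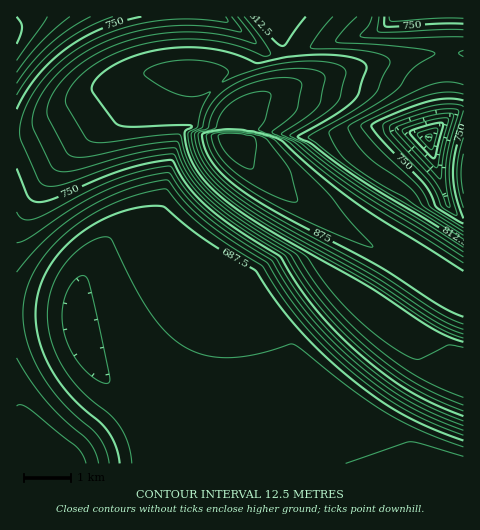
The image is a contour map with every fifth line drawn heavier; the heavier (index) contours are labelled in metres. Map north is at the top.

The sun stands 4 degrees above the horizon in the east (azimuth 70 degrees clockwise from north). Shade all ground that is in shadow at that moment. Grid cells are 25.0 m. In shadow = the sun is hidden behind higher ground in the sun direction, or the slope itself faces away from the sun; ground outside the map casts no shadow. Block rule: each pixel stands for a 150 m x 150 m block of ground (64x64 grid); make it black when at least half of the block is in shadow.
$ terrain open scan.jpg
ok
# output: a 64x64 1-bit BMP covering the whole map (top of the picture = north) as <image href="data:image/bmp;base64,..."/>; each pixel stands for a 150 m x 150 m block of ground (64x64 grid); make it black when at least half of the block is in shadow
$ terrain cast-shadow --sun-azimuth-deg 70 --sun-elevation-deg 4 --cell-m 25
<image width="64" height="64" href="data:image/bmp;base64,Qk0+AgAAAAAAAD4AAAAoAAAAQAAAAEAAAAABAAEAAAAAAAACAAATCwAAEwsAAAIAAAAAAAAA////AAAAAAAAAAAAAAAAAAAAAAAAAAAAAAAAAAAAAAAAAAAAAAAADwAAAAAAAAH/AAAAAAAAD/8AAAAAAAA//wAAAAAAAP//AAAAAAAB//4AAAAAAAf/+AAAAAAAD//gAAAAAAAf/8AAAAAAAD//AAAAAAAA//4AAAAAAAH//AAAAAAAA//4AAAAAAAH//AAAAAAAAf/4A8AAAAAD//AfwAAAAAf/4H/AAAAAD//A/4AAAAAf/4P+AAAAAB//B/wAAAAAf/4f+AAAAAD//D/gAAAAA//8/8AAAAAP//v/AAAAAD////4AAAAA////+AAAAAP////gAAAAD////4AAAAA/////AAAAAP////wAAAAB////8AAAAAP////gAAAAA////4AAAMAD////AAABwAP///wAAAHAA///+AAAA8AB///wAAADwAH//+AAAAfAAP//wAAAB8AAf/+AAAAHwAAf/wAAAA/AAA//AAAAD8AAA/4AAAAPwAAA/gAAAA/AAAAwAAAAD8AAABwAAAAHwAAADAAAAAHAAAAMAAAAAMAAAAAAAAAAAAAAAAAAAAAAAAAAAAAAAAAAAAAAAAAAAAAAAAAAAAAAAAAAAAAAAAAAAAAAAAAAAAAAAAAAAAAAAAAABAAAAAAAAAAcAAAAAAAAADgAAAAAAAAA+AAAAAAAAAHwAAAAA=="/>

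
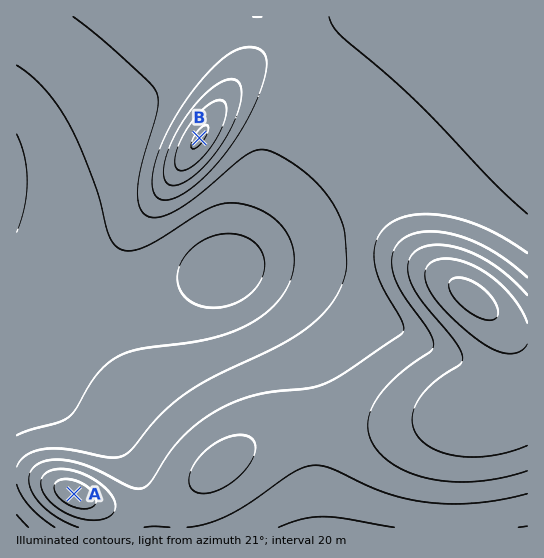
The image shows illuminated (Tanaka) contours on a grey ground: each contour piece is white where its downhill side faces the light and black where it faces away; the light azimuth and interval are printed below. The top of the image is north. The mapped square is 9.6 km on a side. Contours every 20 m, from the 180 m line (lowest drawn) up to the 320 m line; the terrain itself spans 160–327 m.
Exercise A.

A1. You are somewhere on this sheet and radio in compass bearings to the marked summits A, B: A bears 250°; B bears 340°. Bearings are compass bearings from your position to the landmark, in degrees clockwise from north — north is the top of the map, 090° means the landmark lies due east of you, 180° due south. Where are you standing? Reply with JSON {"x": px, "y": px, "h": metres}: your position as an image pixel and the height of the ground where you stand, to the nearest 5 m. {"x": 299, "y": 412, "h": 245}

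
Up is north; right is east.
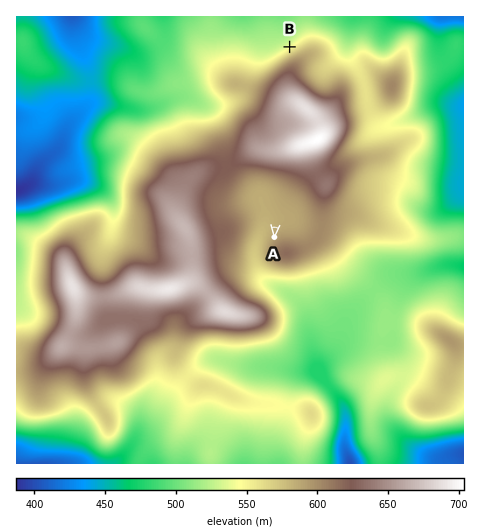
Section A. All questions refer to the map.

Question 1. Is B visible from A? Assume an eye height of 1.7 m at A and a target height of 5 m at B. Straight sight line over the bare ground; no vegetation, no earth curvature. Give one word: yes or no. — no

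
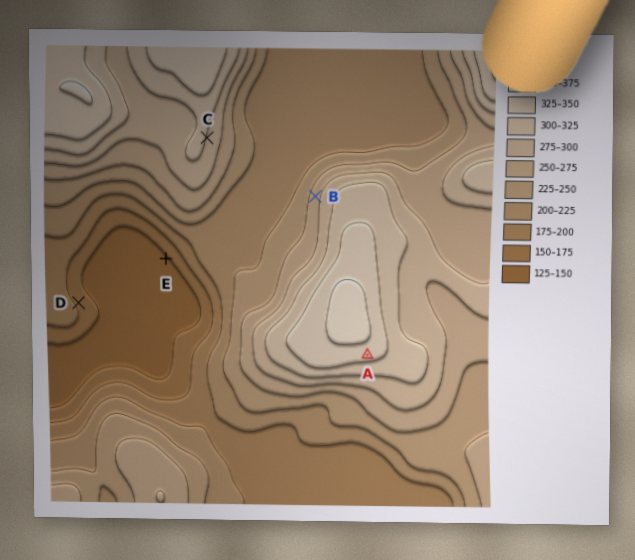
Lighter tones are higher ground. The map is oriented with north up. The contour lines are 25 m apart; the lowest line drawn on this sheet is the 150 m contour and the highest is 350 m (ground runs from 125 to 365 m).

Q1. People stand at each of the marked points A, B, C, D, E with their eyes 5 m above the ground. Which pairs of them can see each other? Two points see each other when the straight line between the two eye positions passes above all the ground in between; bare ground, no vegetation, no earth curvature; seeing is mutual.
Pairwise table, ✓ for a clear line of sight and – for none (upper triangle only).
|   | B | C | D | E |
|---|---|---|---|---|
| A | – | – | – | – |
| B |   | ✓ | ✓ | – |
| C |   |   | – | – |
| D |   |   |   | ✓ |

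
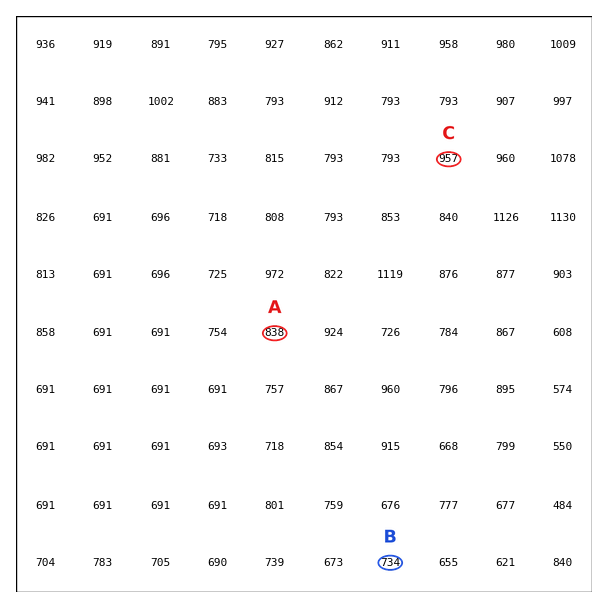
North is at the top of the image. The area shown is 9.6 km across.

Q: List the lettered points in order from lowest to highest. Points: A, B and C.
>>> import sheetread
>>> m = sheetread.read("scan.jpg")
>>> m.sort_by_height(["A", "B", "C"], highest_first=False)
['B', 'A', 'C']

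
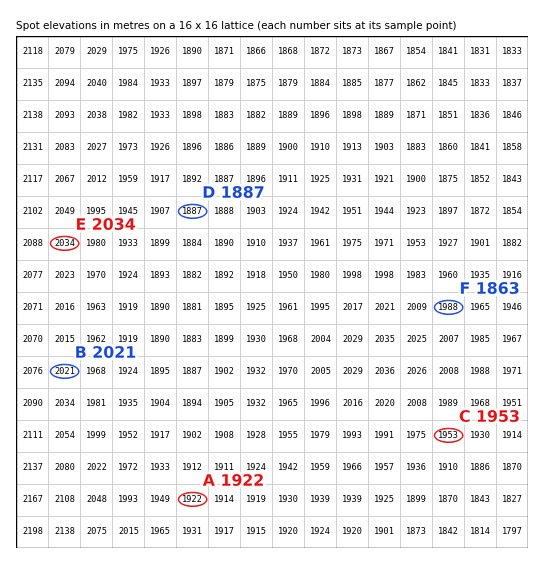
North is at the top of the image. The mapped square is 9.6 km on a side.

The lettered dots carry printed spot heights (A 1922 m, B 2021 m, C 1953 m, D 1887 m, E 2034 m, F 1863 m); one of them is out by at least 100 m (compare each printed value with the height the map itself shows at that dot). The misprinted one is F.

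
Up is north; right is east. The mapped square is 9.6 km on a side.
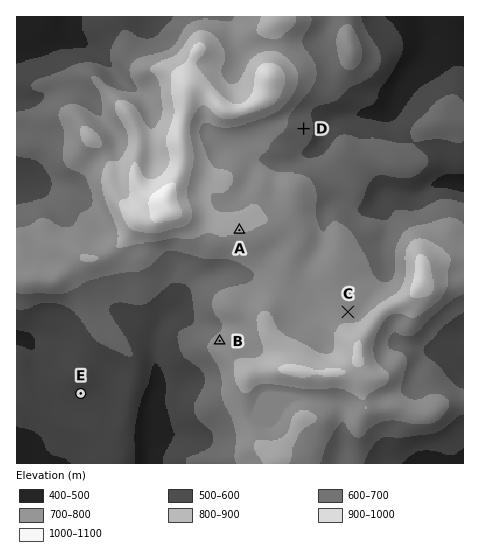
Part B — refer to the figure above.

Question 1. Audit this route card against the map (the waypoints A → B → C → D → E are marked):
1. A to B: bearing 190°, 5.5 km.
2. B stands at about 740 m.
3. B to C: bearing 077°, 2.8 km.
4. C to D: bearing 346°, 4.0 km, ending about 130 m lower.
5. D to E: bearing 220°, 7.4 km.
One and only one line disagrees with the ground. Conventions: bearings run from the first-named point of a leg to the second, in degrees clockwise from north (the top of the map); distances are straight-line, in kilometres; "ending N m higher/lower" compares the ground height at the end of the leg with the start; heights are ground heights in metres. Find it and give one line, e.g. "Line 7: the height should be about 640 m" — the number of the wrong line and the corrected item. Line 1: the distance should be 2.4 km.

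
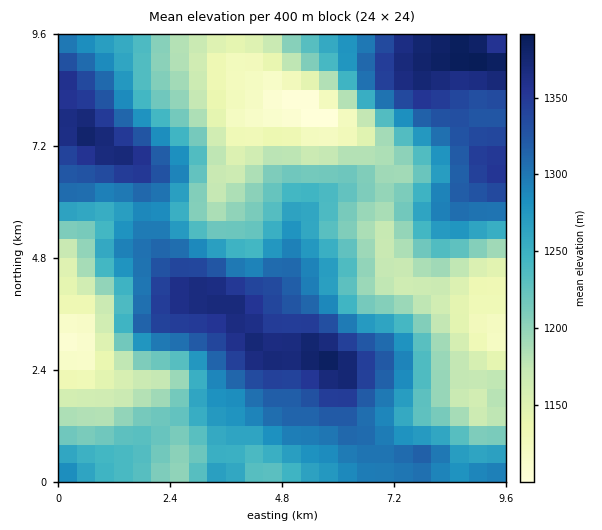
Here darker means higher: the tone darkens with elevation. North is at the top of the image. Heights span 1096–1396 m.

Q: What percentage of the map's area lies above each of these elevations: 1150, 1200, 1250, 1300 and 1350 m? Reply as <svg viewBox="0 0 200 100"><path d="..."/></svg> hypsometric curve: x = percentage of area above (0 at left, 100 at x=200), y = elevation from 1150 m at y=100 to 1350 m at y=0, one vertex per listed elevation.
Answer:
<svg viewBox="0 0 200 100"><path d="M179 100l-35-25-40-25-42-25-39-25"/></svg>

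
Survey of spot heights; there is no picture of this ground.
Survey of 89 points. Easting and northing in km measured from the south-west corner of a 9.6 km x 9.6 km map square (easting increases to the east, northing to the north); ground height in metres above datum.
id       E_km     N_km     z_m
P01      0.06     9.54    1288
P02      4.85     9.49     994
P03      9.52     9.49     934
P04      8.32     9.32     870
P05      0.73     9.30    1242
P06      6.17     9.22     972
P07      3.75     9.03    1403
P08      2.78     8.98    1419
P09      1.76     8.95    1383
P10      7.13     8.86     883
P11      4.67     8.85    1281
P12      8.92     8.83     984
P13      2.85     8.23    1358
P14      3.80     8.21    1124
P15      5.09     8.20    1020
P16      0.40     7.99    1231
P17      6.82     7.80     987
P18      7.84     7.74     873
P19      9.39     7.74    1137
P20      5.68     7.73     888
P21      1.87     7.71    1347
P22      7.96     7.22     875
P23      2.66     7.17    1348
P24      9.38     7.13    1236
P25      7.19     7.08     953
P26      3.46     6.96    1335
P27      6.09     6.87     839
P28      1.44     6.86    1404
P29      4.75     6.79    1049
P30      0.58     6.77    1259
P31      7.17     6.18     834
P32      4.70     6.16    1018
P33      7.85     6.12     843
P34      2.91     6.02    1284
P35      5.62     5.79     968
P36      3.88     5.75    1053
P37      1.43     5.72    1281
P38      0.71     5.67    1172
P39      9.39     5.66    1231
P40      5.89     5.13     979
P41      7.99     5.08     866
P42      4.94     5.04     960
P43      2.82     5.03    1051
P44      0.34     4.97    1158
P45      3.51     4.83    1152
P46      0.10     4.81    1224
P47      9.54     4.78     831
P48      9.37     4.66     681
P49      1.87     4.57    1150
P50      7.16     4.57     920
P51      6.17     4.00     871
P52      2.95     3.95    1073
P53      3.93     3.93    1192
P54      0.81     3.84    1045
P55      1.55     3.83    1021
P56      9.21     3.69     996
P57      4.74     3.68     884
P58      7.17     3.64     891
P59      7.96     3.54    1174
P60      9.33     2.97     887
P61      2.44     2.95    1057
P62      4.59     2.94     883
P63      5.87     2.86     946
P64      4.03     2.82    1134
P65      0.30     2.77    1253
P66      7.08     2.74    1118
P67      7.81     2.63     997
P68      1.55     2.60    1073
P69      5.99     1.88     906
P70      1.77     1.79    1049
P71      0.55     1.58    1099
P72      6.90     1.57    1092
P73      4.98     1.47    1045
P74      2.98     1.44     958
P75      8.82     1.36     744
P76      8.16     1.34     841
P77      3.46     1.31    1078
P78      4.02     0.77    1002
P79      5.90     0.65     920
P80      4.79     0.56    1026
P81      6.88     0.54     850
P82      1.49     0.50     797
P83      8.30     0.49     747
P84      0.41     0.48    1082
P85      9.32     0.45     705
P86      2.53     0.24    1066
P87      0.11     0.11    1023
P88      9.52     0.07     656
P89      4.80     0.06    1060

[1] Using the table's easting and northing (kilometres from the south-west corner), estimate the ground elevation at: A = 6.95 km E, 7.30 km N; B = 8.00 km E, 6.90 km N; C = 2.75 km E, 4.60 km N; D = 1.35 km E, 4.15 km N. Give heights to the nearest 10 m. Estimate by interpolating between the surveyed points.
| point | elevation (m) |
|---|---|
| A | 930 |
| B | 910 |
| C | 1050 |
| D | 1060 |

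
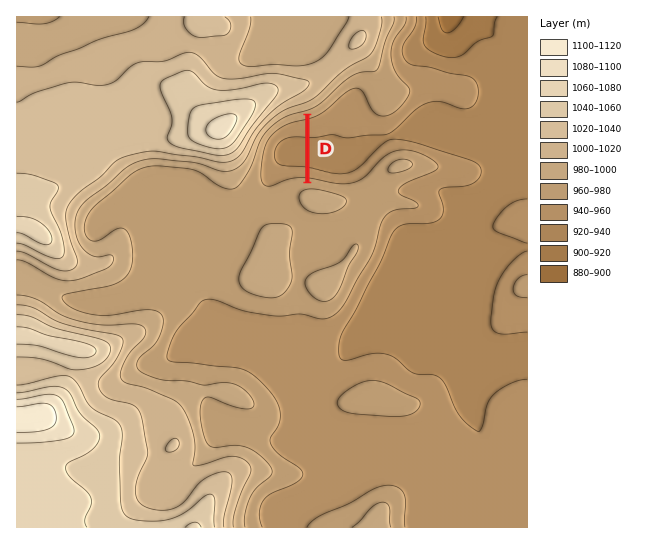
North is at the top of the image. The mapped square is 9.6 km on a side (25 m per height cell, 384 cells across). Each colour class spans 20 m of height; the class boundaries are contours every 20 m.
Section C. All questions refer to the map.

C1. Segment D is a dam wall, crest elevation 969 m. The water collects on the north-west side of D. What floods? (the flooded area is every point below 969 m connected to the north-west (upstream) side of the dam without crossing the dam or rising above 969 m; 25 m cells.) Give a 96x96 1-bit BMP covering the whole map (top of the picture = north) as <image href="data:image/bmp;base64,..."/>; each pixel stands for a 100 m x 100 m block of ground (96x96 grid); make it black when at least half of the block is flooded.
<image width="96" height="96" href="data:image/bmp;base64,Qk2+BAAAAAAAAD4AAAAoAAAAYAAAAGAAAAABAAEAAAAAAIAEAAATCwAAEwsAAAIAAAAAAAAA////AAAAAAAAAAAAAAAAAAAAAAAAAAAAAAAAAAAAAAAAAAAAAAAAAAAAAAAAAAAAAAAAAAAAAAAAAAAAAAAAAAAAAAAAAAAAAAAAAAAAAAAAAAAAAAAAAAAAAAAAAAAAAAAAAAAAAAAAAAAAAAAAAAAAAAAAAAAAAAAAAAAAAAAAAAAAAAAAAAAAAAAAAAAAAAAAAAAAAAAAAAAAAAAAAAAAAAAAAAAAAAAAAAAAAAAAAAAAAAAAAAAAAAAAAAAAAAAAAAAAAAAAAAAAAAAAAAAAAAAAAAAAAAAAAAAAAAAAAAAAAAAAAAAAAAAAAAAAAAAAAAAAAAAAAAAAAAAAAAAAAAAAAAAAAAAAAAAAAAAAAAAAAAAAAAAAAAAAAAAAAAAAAAAAAAAAAAAAAAAAAAAAAAAAAAAAAAAAAAAAAAAAAAAAAAAAAAAAAAAAAAAAAAAAAAAAAAAAAAAAAAAAAAAAAAAAAAAAAAAAAAAAAAAAAAAAAAAAAAAAAAAAAAAAAAAAAAAAAAAAAAAAAAAAAAAAAAAAAAAAAAAAAAAAAAAAAAAAAAAAAAAAAAAAAAAAAAAAAAAAAAAAAAAAAAAAAAAAAAAAAAAAAAAAAAAAAAAAAAAAAAAAAAAAAAAAAAAAAAAAAAAAAAAAAAAAAAAAAAAAAAAAAAAAAAAAAAAAAAAAAAAAAAAAAAAAAAAAAAAAAAAAAAAAAAAAAAAAAAAAAAAAAAAAAAAAAAAAAAAAAAAAAAAAAAAAAAAAAAAAAAAAAAAAAAAAAAAAAAAAAAAAAAAAAAAAAAAAAAAAAAAAAAAAAAAAAAAAAAAAAAAAAAAAAAAAAAAAAAAAAAAAAAAAAAAAAAAAAAAAAAAAAAAAAAAAAAAAAAAAAAAAAAAAAAAAAAAAAAAAAAAAAAAAAAAAAAAAAAAAAAAAAAAAAAAAAAAAAAAAAAAAAAAAAAAAAAAAAAAAAAAAAAAAAAAAAAAAAAAAAAAAAAAAAAOAAAAAAAAAAAAAAAfAAAAAAAAAAAAAAA/gAAAAAAAAAAAAAA/wAAAAAAAAAAAAAA/8AAAAAAAAAAAAAAf8AAAAAAAAAAAAAAf8AAAAAAAAAAAAAAf8AAAAAAAAAAAAAAf8AAAAAAAAAAAAAAP8AAAAAAAAAAAAAAP8AAAAAAAAAAAAAAP8AAAAAAAAAAAAAAH8AAAAAAAAAAAAAAD8AAAAAAAAAAAAAAB8AAAAAAAAAAAAAAAcAAAAAAAAAAAAAAAAAAAAAAAAAAAAAAAAAAAAAAAAAAAAAAAAAAAAAAAAAAAAAAAAAAAAAAAAAAAAAAAAAAAAAAAAAAAAAAAAAAAAAAAAAAAAAAAAAAAAAAAAAAAAAAAAAAAAAAAAAAAAAAAAAAAAAAAAAAAAAAAAAAAAAAAAAAAAAAAAAAAAAAAAAAAAAAAAAAAAAAAAAAAAAAAAAAAAAAAAAAAAAAAAAAAAAAAAAAAAAAAAAAAAAAAAAAAAAAAAAAAAAAAAAAAAAAAAAAAAAAAAAAAAAAAAAAAAAAAAAAAAAAAAAAAAAAA="/>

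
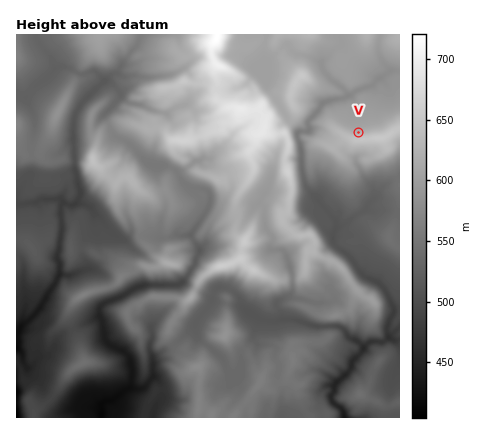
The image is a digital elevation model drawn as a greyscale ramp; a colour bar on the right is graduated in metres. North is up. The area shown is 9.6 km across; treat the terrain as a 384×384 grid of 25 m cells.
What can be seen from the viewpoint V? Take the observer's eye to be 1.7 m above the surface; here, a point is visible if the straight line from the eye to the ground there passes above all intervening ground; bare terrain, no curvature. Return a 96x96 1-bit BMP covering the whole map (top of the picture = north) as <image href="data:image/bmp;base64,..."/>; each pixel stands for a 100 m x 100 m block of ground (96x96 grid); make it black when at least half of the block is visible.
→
<image width="96" height="96" href="data:image/bmp;base64,Qk2+BAAAAAAAAD4AAAAoAAAAYAAAAGAAAAABAAEAAAAAAIAEAAATCwAAEwsAAAIAAAAAAAAA////AAAAAAAAAAAAAAAAAAAAAAAAAAAAAAAAAAAAAAAAAAAAAAAAAAAAAAAAAAAAAAAAAAAAAAAAAAAAAAAAAAAAAAAAAAAAAAAAAAAAAAAAAAAAAAAAAAAAAAAAAAAAAAAAAAAAAAAAAAAAAAAAAAAAAAAAAAAAAAAAAAAAAAAAAAAAAAAAAAAAAAAAAAAAAAAAAAAAAAAAAAAAAAAAAAAAAAAAAAAAAAAAAAAAAAAAAAAAAAAAAAAAAAAAAAAAAAAAAAAAAAAAAAAAAAAAAAAAAAAAAAAAAAAAAAAAAAAAAAAAAAAAAAAAAAAAAAAAAAAAAAAAAAAAAAAAAAAAAAAAAAAAAAAAAAAAAAAAAAAAAAAAAAAAAAAAAAAAAAAAAAAAAAAAAAAAAAAAAAAAAAAAAAAAAAAAAAAAAAAAAAAAAAAAAAAAAAAAAAAAAAAAAAAAAAAAAAAAAAAAAAAAAAAAAAAAAAAAAAAAAAAAAAAAAAAAAAAAAAAAAAAAAAAAAAAAAAAAAAAAAAAAAAAAAAAAAAAAAAAAAAAAAAAAAAAAAAAAAAAAAAAAAAAAAAAAAAAAAAAAAAAAAAAAAAAAAAAAAAAAAAAAAAAAAAAAAAAAAAAAAAAAAAAAAAAAAAAAAAAAAAAAAAAAAAAAAAAAAAAAAAAAAAAAAAAAAAAAAAAAAAAAAAAAAAAAAAAAAAAAAAAAAAAAAAAAAAAAAAAAAAAAAAAAAAAAAAAAAAAAAAAAAAAAAAAAAAAAAAAAAAAAAAAAAAAAAAAAAAAAAAAAAAAAAAAAAAAAAAAAAAAAAAAAAAAAAAAAAAAAAAAAAAAAAAAAAAAAAAAAAAAAAAAAAAAAAAAAAAAAAAAAAAAAAAAAAAAAAAAAAAAAAAAAAAAAAAAAAAAAAAAAAAAAAAAAAAAAAAAAAAAAAAAAAAAAAAAAAAAAAAAAAAAAAAAAAAAAAAAAAAAAAAAAAAAAAAAAAAAAAAAAAAAAAAAAAAAAAAAAAAAAAAAAAAAAAAAAAAAAAAAAAAAAAAAAAAAAAAAAAAAAAAAAAAAAAAAAAAAAAAAAAAAAAAAAAAAAAAAAAAAAAAAAAAAAAAAAAAAAAAAAAAAAAAAAAAAAAAAABAAAAAAAAAAAAAAAA5AAD8AAAAAAAAAAA5AAf9wAAAAAAAAAA4AA//4AAAAAAAAAA8AB//8AAAAAAAAAAcAB//8AAAAAAAAAAcID//8AAAAAAAAAAceB//8AAAAAAAAAB4fAf/8AAAAAAAAABwfgF/8AAAAAAAAABgfgB/8AAAAAAAAAAAf/Af8AAAAAAAAAAAf/0D8AAAAAAAAAAAf+eD8AAAAAAAAAAAP8/w8AAAAAAAAfAAP5/88AAAAAAAB/AAH7//8AAAAAAAB+AAB///wAAAAAAAA8AAB///8AAAAAAAAYAAB7//8AAAAAAABgAAB5//8AAAAAAABgAAD8//8AAAAAAABgAAH+f/8AAAAAAABwAAP/P/8AAAAAAABwAAf///8AAAAAAAAwAA////8AAAAAAAA4AB////E="/>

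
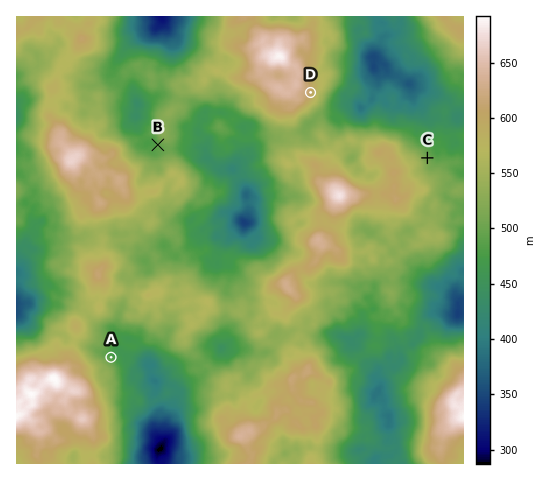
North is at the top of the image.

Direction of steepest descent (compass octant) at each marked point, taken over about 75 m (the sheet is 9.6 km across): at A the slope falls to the NE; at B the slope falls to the W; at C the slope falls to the NE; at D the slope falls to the E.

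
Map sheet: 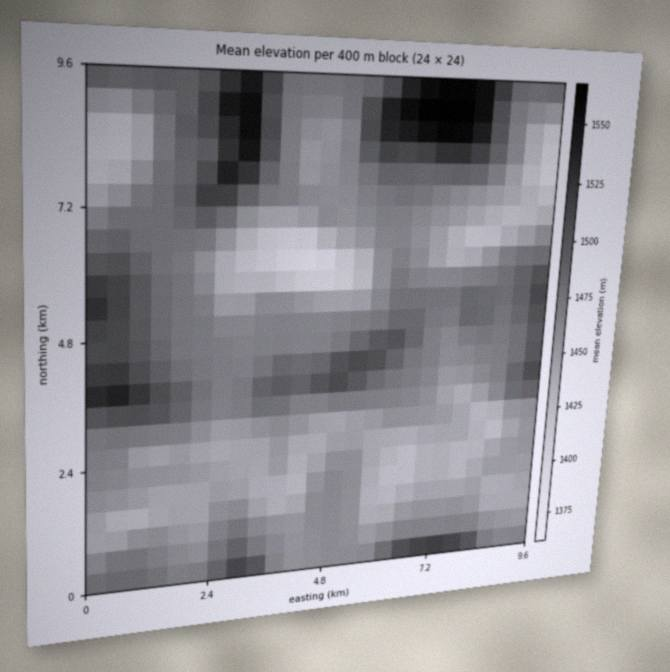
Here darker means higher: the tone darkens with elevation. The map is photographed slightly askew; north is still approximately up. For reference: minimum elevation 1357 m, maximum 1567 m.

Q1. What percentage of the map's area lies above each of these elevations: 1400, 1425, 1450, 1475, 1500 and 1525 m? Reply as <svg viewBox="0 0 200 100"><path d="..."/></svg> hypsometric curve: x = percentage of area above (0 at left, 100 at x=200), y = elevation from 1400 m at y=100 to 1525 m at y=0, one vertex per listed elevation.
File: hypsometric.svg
<svg viewBox="0 0 200 100"><path d="M190 100l-11-20-46-20-78-20-29-20-14-20"/></svg>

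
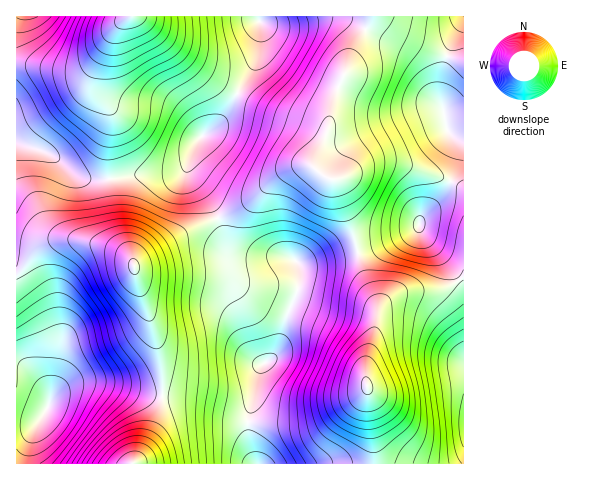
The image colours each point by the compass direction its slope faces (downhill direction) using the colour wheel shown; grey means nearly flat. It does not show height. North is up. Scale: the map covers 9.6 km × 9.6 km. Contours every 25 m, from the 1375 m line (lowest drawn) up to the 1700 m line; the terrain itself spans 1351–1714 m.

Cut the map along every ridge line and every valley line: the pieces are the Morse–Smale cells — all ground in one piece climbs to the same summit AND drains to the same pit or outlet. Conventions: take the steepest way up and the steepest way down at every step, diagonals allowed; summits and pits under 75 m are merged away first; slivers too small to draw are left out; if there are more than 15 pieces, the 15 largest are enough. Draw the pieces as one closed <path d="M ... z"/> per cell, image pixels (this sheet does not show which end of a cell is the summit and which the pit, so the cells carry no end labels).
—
<path d="M258 16l-241 0-1 125 33 13 26 21 13 4 23 0 25-4 36-1 9-3 5-5 11-25 14-11 14-14 31-55 5-27z"/><path d="M463 16l-92 0-21 43-17 40-5 32-13 28-1 8 9 9 14 6 21 70 23-6 33-15 10-17 19-19 9-16 7-31-2-7-11-14-6-28 0-11 5-28 18-36z"/><path d="M357 252l-48 11-11 1 0 24-11 27-10 35-18 21-10 41-1 26 5 20 4 6 117-1 0-15-8-65 0-21 9-33 1-27-12-28z"/><path d="M217 218l-38 17-34 20-10 8-1 6 24 79 5 35-1 13 38 2 32 8 12 0 5-3 5-8 7-28 11-9 5-8 10-35 11-27 2-21-6-7-6-2-44 0-10-4-8-10z"/><path d="M370 16l-111 1 2 17-5 27-31 55-14 14-14 11-8 20-1 10 2 5 19 24 8 18 18-7 17-11 32-28 17-7 13 2 1-8 13-28 8-39 14-33 21-40z"/><path d="M82 240l-26 0-13 5-11 10-9 14-7 4 0 98 9 2 9 6 14 14 1 10 3-6 11-9 19-6 29 3 50 11 2-13-5-35-26-88-20-12z"/><path d="M463 276l-10 8-12 5-25 1-19 4-8 4-11 14-4 23-8 27 0 21 9 81 89-1z"/><path d="M17 142l0 131 6-4 17-22 16-7 26 0 20 5 18 7 14 12 11-9 34-20 38-17-8-18-19-24-2-5 0-9-7 9-9 3-36 1-25 4-23 0-13-4-26-21z"/><path d="M21 372l-5 0 1 92 115 0 6-6 19-39 5-17-1-6-50-11-29-3-19 6-11 9-3 6 0-7-5-7-15-14z"/><path d="M311 165l-14 1-13 6-32 28-34 18 8 26 8 10 10 4 39-2 9 3 7 4 10 0 49-12-21-69-14-6z"/><path d="M454 136l-2 1 6 7 1 8-7 27-9 16-22 23-3 9-4 4-22 10-34 11 6 22 12 28 1 14 3-9 17-13 19-4 25-1 12-5 11-8 0-136z"/><path d="M253 395l-4 8-5 3-12 0-32-8-38-2-7 29-14 29-8 9 123 1-8-26 0-20z"/><path d="M463 21l-17 35-6 32 0 11 8 32 5 5 8 4 3-1z"/>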